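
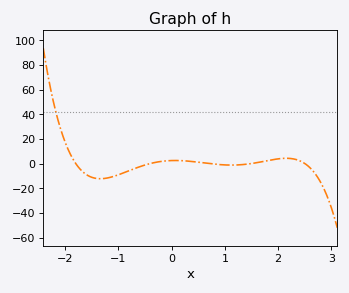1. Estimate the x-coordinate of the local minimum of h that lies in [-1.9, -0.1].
-1.3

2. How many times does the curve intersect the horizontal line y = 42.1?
1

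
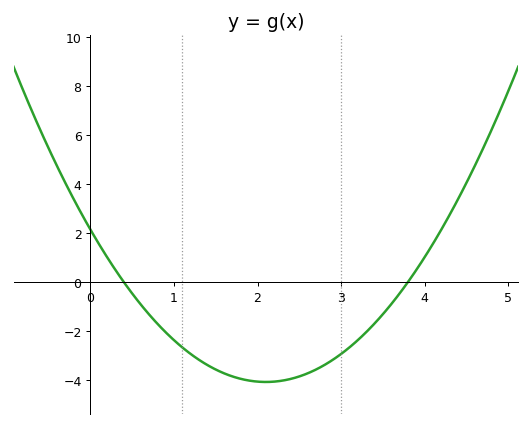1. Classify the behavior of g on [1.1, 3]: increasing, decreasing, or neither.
neither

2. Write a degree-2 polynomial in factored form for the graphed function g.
y = 1.41(x - 0.4)(x - 3.8)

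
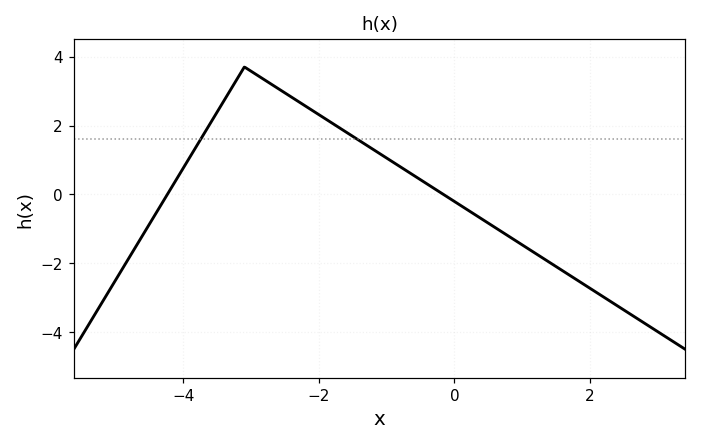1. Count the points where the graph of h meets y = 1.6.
2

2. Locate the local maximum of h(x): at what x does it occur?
-3.1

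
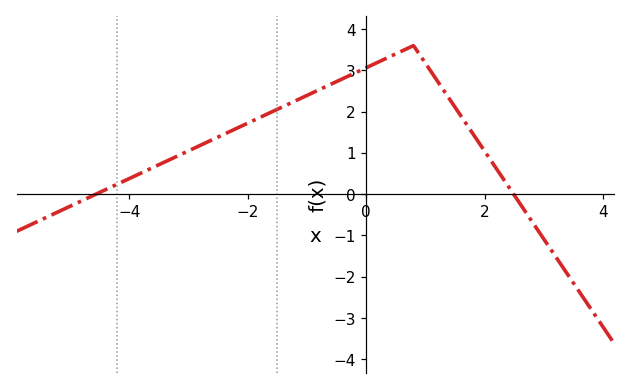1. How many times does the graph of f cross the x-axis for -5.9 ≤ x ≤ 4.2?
2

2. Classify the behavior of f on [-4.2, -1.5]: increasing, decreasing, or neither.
increasing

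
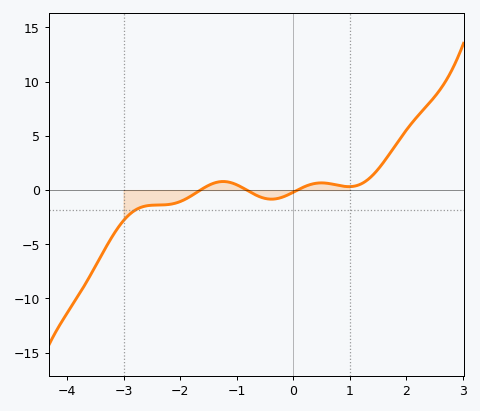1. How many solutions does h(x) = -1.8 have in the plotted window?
1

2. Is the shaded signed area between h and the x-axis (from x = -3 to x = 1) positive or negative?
negative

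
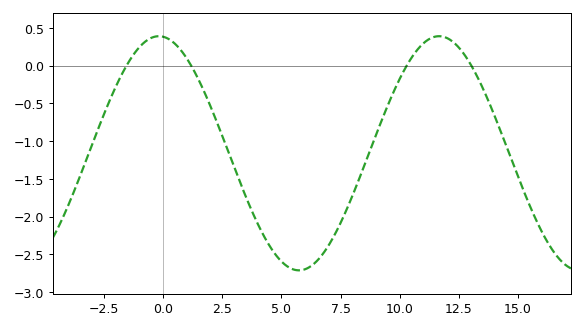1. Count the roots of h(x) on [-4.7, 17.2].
4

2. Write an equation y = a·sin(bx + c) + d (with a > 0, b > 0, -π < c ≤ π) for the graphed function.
y = 1.55sin(0.53x + 1.7) - 1.16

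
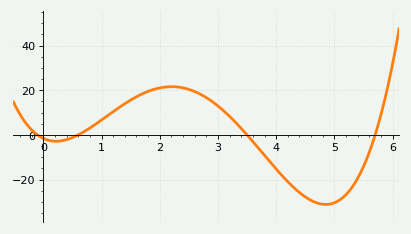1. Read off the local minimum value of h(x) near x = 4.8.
-32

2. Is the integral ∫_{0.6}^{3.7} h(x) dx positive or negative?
positive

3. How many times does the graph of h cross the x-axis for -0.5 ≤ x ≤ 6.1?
4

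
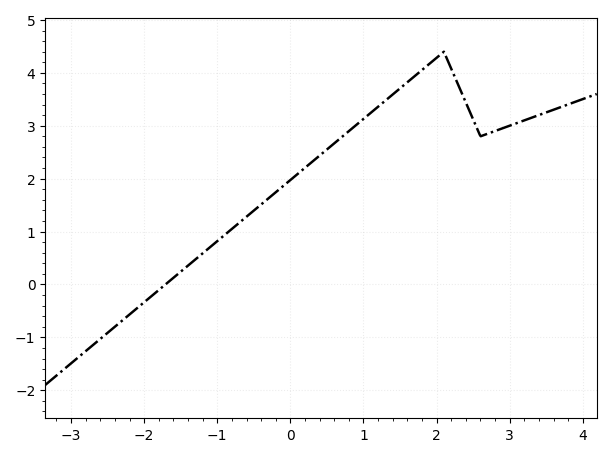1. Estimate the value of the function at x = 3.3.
3.15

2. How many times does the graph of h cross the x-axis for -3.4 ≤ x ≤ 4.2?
1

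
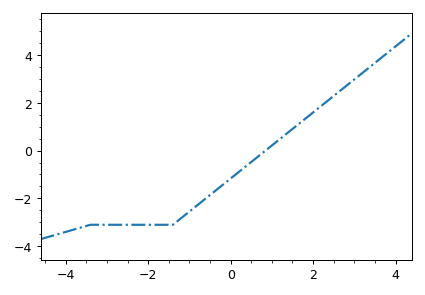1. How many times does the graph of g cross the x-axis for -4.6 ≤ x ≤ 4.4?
1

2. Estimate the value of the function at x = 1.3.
0.625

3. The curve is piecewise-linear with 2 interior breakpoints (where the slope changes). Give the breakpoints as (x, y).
(-3.4, -3.1); (-1.4, -3.1)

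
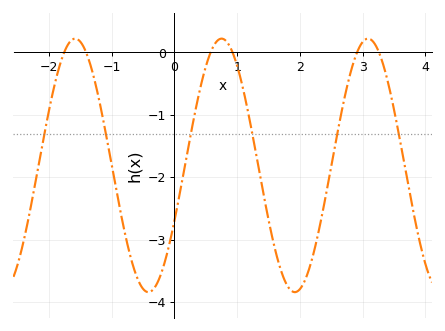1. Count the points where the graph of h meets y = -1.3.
6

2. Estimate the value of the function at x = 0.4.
-0.6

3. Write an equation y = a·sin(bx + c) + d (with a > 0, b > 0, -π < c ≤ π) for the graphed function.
y = 2.03sin(2.7x - 0.45) - 1.81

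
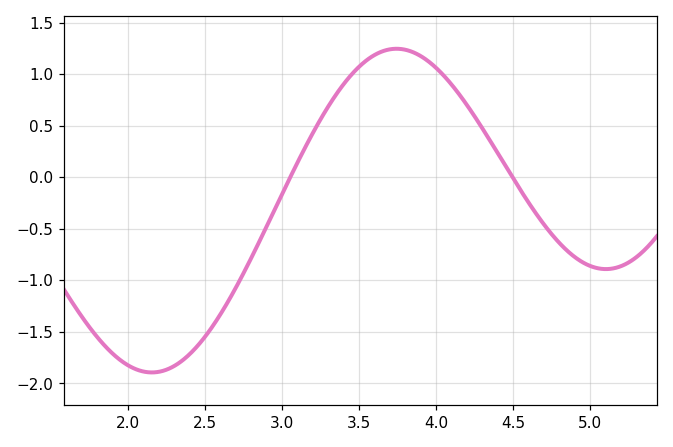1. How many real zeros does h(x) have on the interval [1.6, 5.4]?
2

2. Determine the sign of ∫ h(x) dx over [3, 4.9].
positive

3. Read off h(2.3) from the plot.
-1.83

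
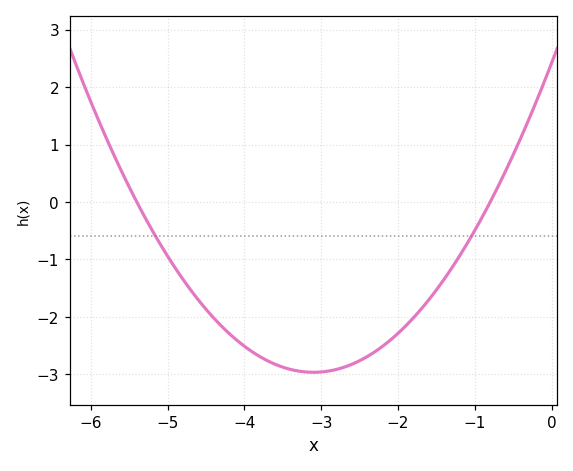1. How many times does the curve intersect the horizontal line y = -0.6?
2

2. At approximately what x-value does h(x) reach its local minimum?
-3.1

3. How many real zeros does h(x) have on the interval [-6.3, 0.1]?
2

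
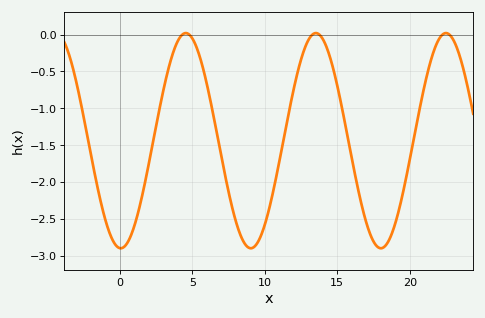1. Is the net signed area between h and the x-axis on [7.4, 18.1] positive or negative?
negative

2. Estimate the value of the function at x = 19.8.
-1.9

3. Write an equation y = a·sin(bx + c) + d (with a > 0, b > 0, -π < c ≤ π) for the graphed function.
y = 1.46sin(0.7x - 1.6) - 1.44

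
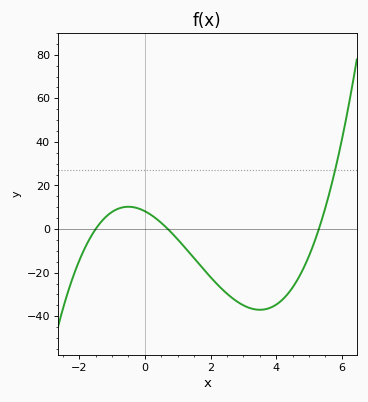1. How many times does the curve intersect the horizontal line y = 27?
1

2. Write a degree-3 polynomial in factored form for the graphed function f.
y = 1.47(x + 1.5)(x - 0.7)(x - 5.3)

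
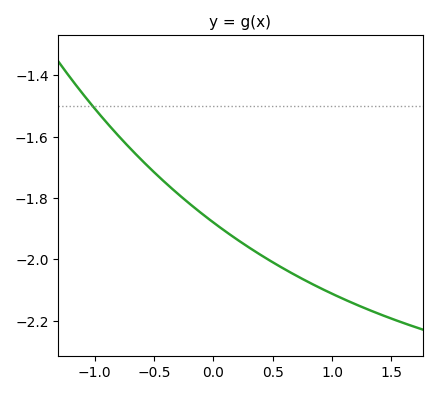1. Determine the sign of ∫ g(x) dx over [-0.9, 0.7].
negative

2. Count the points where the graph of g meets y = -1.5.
1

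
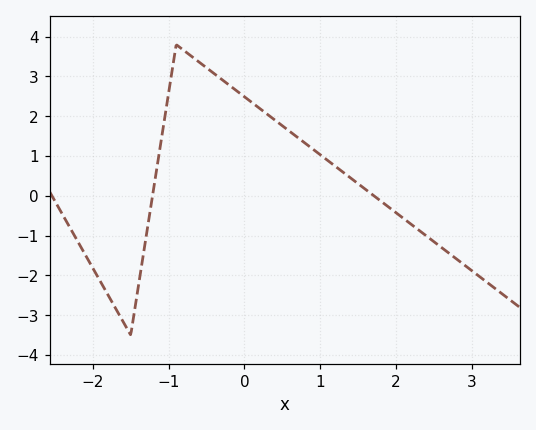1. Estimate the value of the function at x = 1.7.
0.015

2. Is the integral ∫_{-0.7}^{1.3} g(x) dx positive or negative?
positive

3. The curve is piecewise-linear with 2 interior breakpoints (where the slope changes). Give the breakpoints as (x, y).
(-1.5, -3.5); (-0.9, 3.8)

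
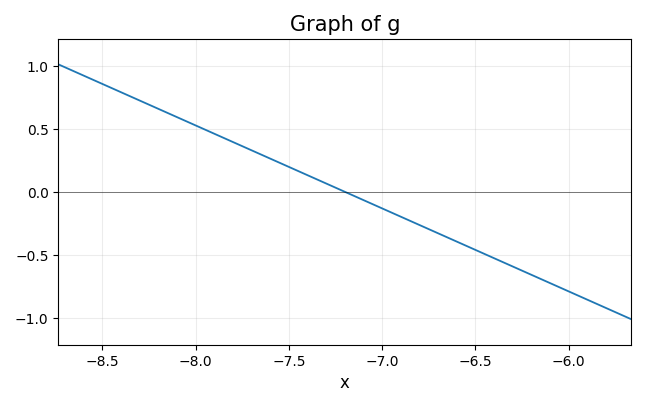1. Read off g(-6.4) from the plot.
-0.55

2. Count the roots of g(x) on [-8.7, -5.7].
1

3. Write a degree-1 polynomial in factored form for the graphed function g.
y = -0.66(x + 7.2)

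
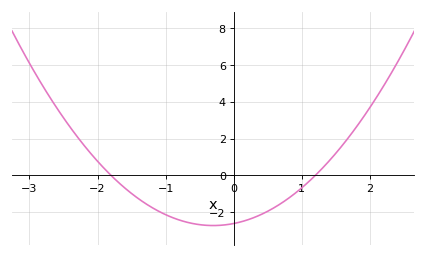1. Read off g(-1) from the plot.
-2.2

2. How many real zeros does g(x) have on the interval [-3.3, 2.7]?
2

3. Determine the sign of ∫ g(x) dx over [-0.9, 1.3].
negative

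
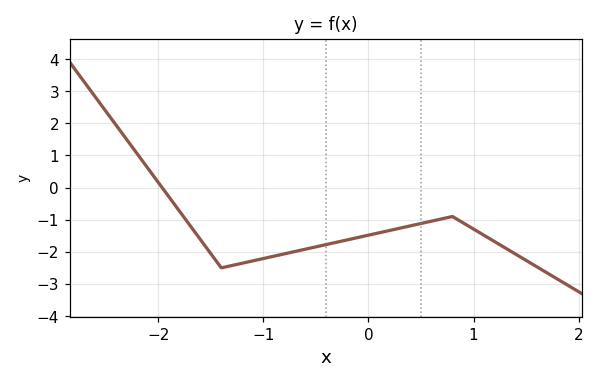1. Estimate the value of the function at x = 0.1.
-1.4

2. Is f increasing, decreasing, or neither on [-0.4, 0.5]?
increasing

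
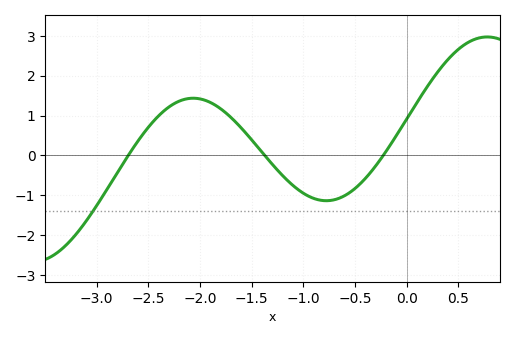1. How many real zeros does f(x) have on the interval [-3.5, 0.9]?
3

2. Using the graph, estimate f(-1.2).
-0.5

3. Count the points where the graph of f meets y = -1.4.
1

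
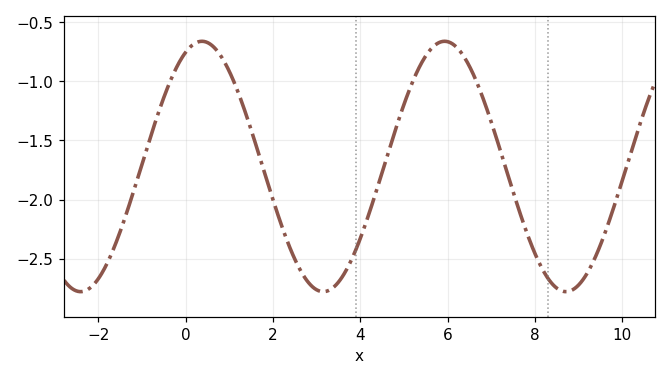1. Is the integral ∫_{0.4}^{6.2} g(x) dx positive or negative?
negative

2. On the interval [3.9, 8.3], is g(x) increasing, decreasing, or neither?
neither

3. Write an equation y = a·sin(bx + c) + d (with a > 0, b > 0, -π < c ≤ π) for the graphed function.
y = 1.06sin(1.1x + 1.2) - 1.72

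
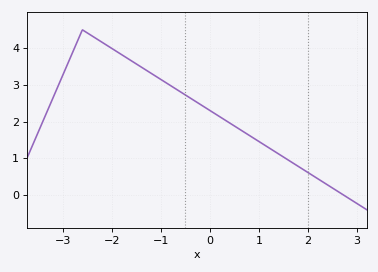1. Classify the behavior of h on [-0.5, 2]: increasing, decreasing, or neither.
decreasing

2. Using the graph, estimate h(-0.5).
2.7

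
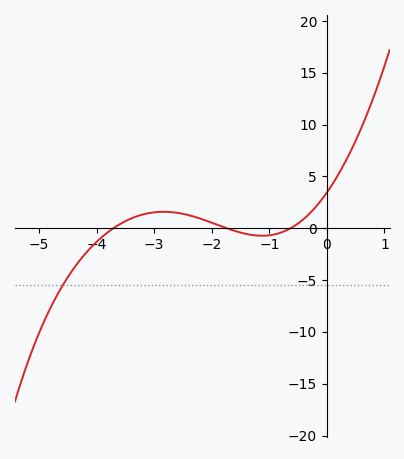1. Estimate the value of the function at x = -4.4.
-3.89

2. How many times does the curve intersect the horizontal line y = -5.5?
1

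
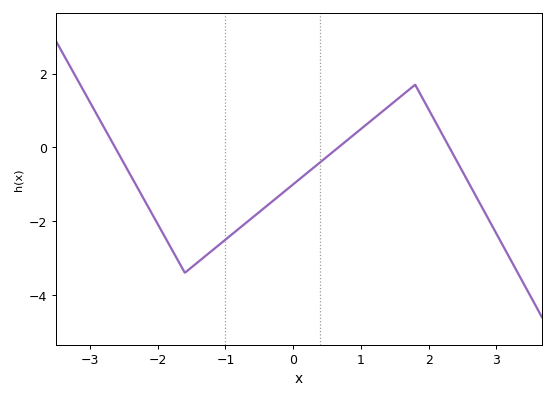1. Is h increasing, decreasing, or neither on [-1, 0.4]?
increasing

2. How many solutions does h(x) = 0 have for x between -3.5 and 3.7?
3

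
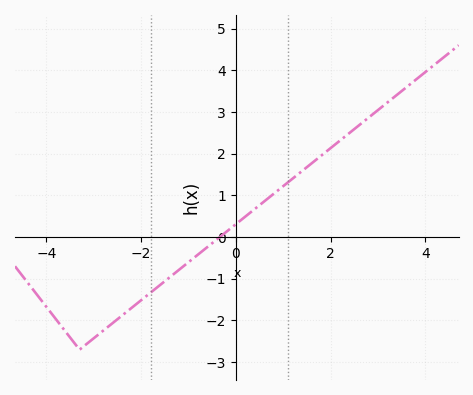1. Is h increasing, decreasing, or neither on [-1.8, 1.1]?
increasing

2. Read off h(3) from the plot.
3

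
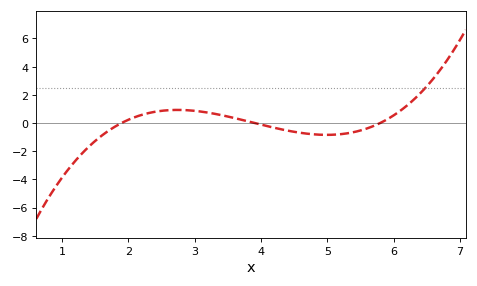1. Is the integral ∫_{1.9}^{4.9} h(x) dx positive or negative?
positive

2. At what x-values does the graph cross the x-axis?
1.9, 3.9, 5.8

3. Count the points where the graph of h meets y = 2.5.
1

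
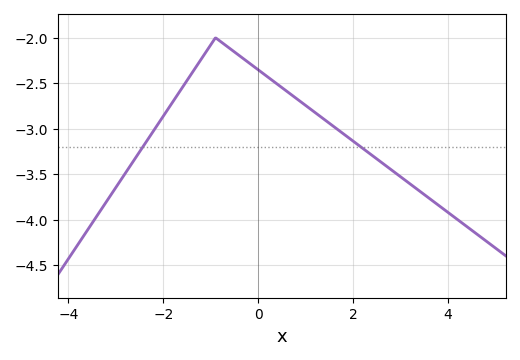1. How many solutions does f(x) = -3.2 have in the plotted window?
2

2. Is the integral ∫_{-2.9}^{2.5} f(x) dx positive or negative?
negative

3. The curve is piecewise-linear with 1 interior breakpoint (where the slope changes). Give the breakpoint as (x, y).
(-0.9, -2)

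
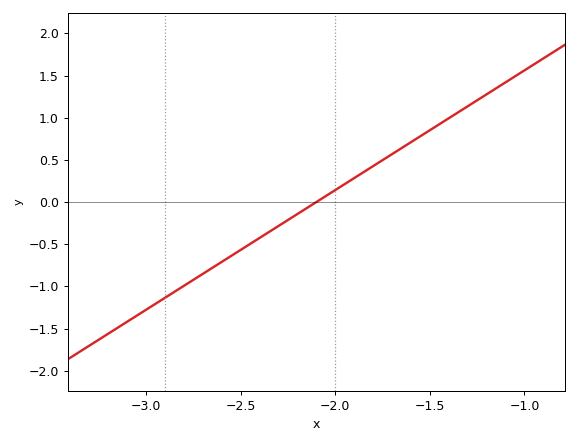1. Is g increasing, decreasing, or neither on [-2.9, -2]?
increasing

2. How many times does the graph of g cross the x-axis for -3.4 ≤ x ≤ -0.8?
1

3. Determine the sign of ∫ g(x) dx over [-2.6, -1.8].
negative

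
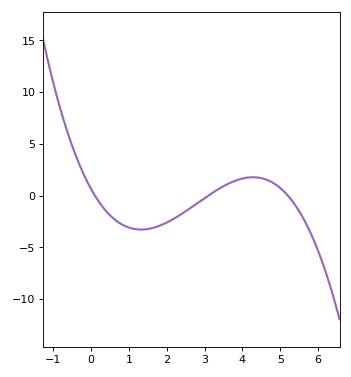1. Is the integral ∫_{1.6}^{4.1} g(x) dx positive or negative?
negative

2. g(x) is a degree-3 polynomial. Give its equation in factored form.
y = -0.39(x - 0.1)(x - 3.1)(x - 5.2)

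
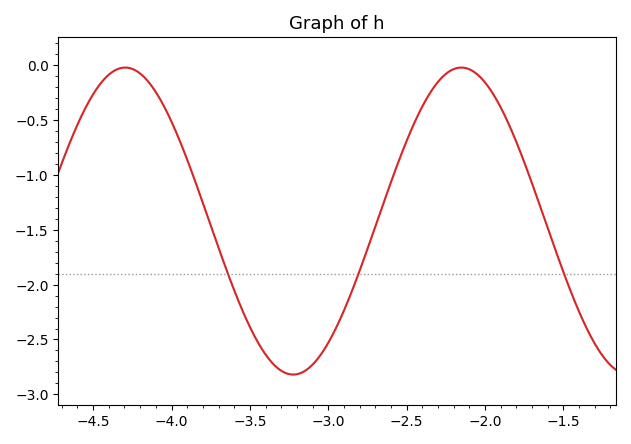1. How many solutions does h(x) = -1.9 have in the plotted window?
3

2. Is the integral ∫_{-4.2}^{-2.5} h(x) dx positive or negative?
negative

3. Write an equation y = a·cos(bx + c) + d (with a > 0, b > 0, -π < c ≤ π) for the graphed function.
y = 1.4cos(2.93x + 0.02) - 1.42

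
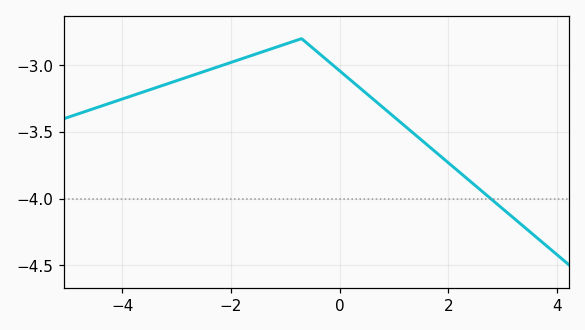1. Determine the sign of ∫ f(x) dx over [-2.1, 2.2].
negative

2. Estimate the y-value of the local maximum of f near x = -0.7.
-2.8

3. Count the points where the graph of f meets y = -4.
1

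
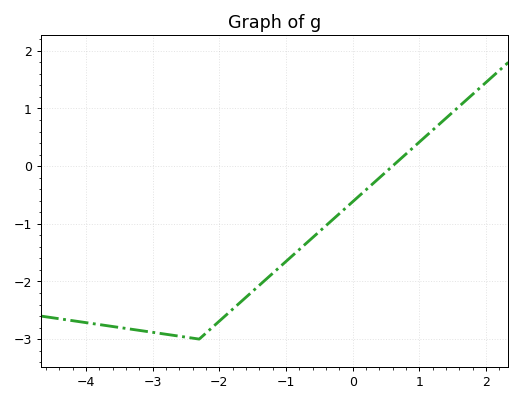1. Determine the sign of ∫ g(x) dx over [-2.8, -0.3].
negative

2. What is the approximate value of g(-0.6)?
-1.2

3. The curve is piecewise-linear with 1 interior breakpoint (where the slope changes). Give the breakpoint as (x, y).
(-2.3, -3)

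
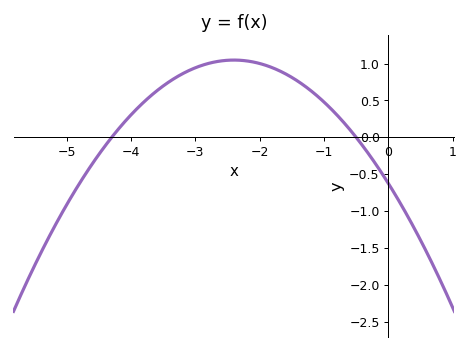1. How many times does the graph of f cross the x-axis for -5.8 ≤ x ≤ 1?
2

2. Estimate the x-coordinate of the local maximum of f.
-2.4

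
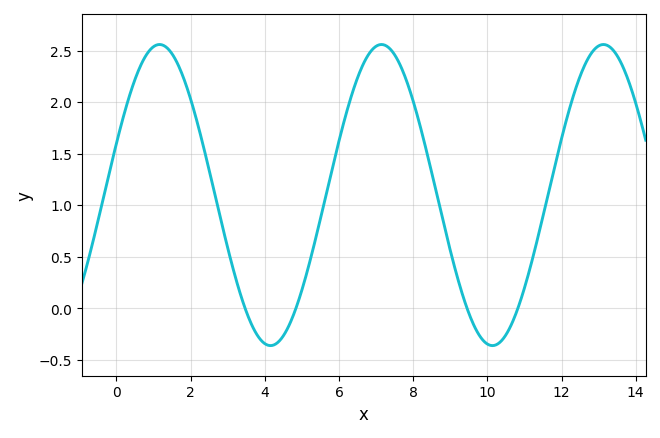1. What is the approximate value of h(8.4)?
1.47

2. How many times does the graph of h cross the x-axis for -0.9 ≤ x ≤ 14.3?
4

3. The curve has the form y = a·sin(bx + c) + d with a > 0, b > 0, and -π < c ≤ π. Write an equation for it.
y = 1.46sin(1.05x + 0.35) + 1.1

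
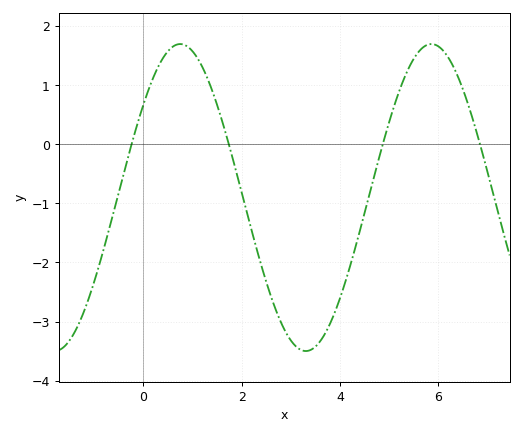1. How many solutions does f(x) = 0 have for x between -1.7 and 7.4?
4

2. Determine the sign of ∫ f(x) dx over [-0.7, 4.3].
negative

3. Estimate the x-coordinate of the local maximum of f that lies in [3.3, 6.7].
5.86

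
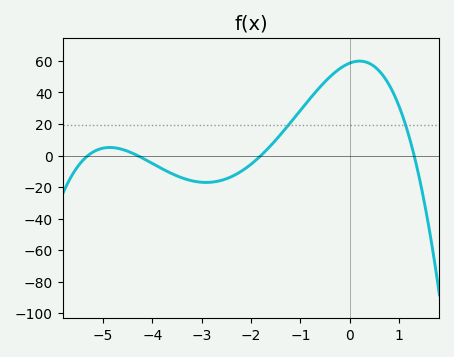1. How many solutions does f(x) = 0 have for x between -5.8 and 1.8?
4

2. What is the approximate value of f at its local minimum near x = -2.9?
-17.1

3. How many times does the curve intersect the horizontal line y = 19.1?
2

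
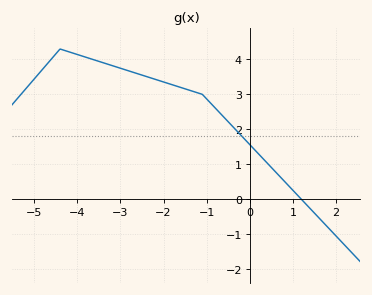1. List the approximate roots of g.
1.19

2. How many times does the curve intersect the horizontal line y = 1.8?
1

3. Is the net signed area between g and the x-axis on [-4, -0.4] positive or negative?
positive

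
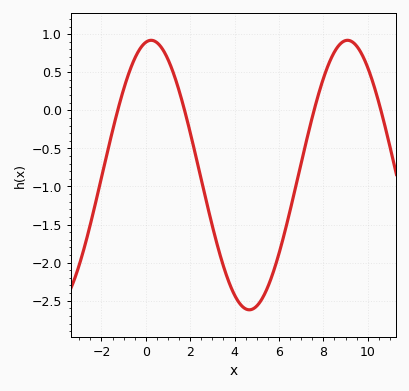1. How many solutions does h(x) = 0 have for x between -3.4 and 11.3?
4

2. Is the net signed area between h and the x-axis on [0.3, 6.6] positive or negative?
negative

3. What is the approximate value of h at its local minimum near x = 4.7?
-2.62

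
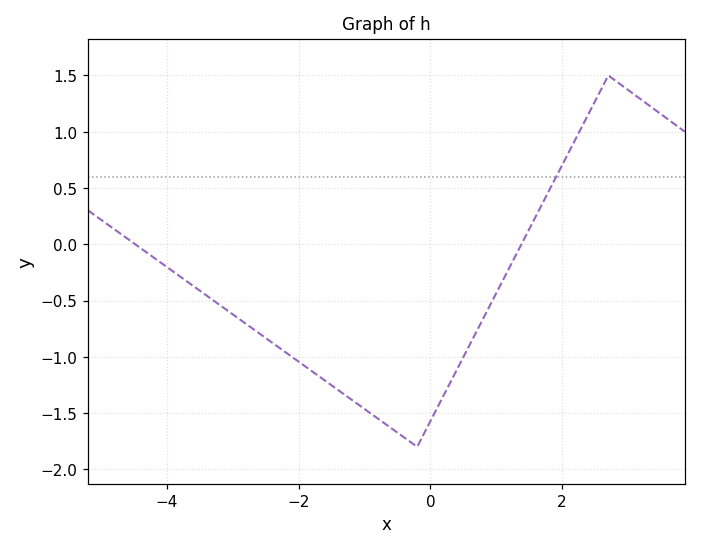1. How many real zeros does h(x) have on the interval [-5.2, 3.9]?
2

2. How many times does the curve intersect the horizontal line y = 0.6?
1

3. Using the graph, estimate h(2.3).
1.05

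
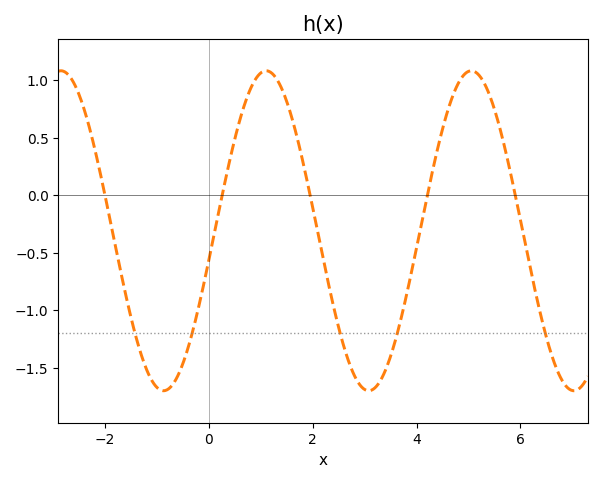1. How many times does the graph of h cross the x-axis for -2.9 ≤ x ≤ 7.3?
5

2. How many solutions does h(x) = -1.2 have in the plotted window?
5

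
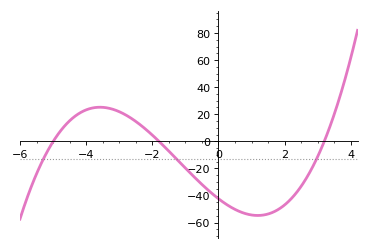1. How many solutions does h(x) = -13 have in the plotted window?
3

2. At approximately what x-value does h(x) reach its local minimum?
1.18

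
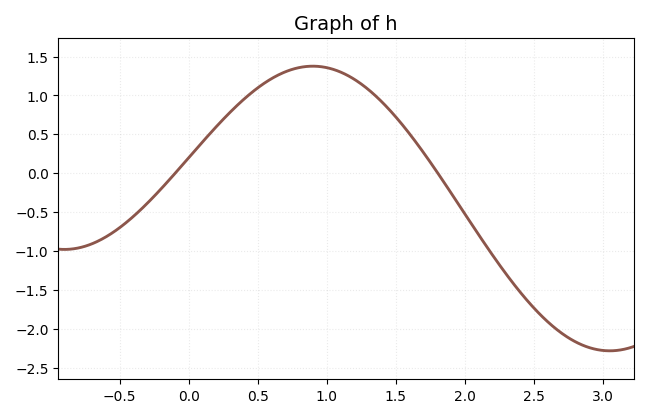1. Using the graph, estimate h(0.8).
1.35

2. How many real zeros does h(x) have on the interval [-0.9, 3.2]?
2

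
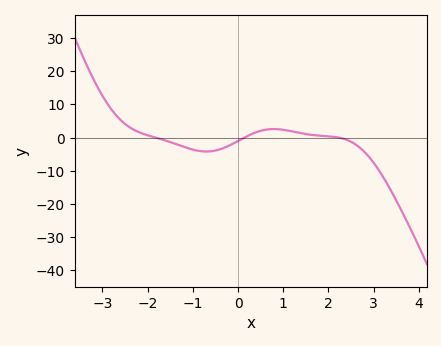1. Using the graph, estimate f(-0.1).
-2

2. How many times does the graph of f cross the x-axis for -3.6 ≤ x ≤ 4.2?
3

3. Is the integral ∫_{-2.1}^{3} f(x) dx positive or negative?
negative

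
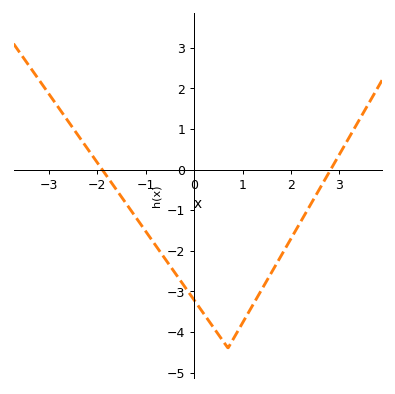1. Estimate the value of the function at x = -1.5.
-0.7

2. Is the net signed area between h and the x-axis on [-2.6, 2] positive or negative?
negative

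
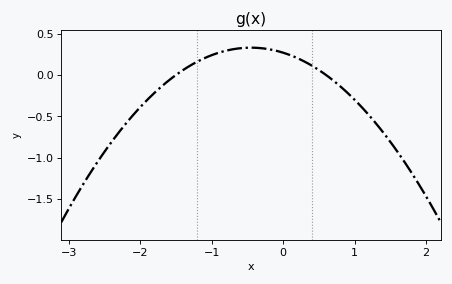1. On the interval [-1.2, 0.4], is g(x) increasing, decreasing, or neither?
neither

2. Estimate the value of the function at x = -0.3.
0.3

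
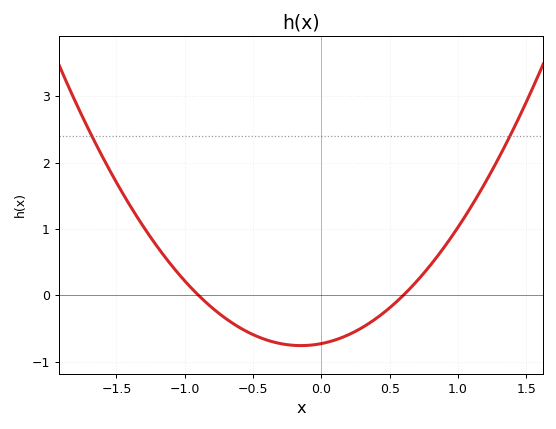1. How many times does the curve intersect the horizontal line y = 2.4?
2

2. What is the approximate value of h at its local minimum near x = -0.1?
-0.759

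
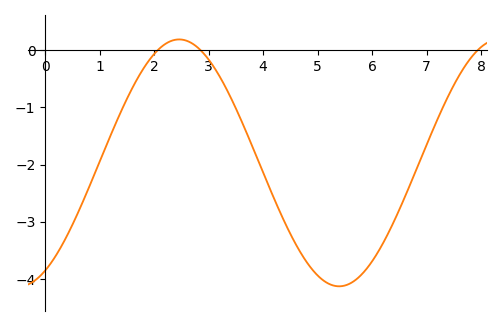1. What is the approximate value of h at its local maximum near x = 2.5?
0.19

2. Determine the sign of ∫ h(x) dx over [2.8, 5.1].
negative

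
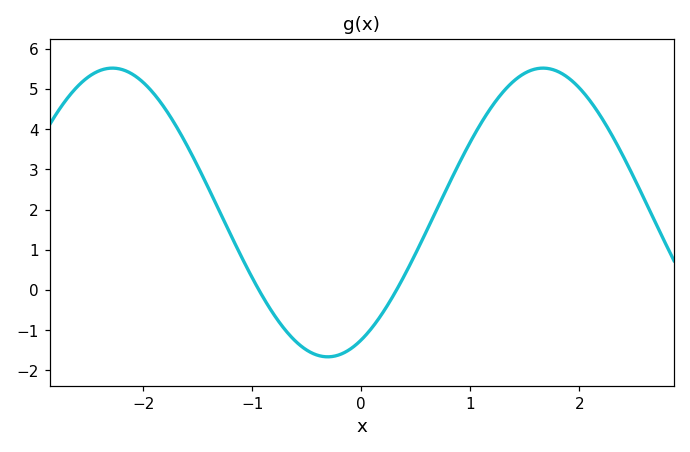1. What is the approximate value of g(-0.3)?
-1.66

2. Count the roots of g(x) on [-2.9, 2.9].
2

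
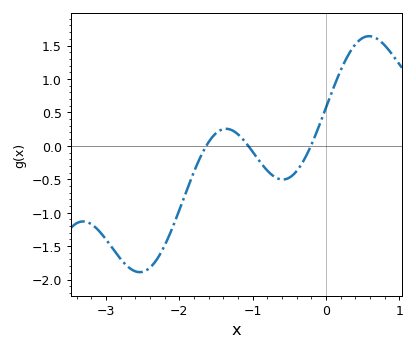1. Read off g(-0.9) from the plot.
-0.25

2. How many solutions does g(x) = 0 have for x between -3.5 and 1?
3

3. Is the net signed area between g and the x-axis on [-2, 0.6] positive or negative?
positive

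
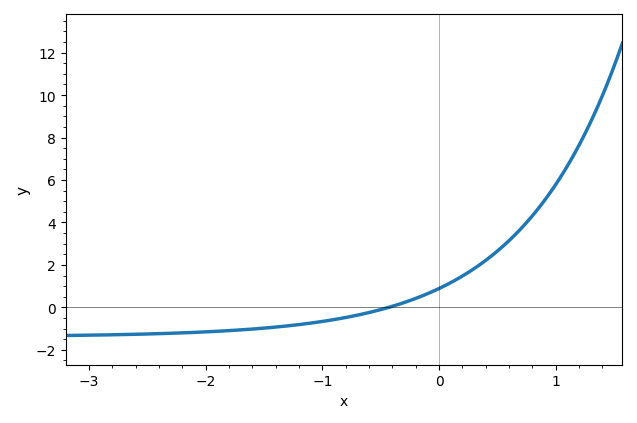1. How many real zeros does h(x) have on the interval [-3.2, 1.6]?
1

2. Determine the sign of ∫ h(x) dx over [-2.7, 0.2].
negative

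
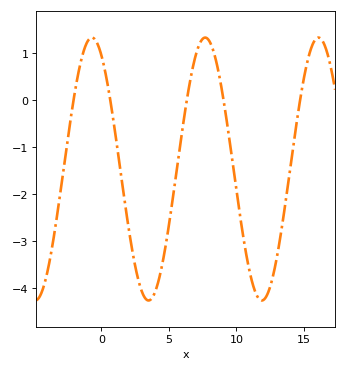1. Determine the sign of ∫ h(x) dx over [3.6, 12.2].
negative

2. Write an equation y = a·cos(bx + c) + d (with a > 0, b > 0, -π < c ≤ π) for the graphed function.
y = 2.8cos(0.75x + 0.52) - 1.47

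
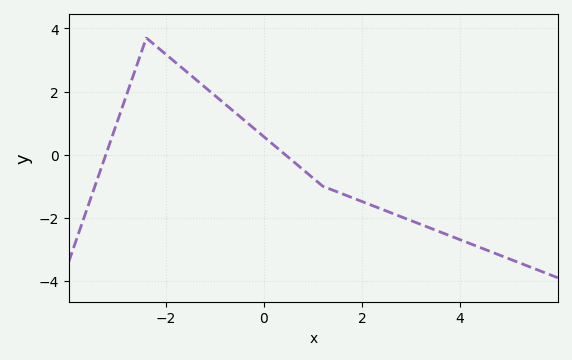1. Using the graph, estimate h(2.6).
-1.85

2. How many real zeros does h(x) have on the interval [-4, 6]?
2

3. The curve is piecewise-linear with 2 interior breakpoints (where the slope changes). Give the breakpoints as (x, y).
(-2.4, 3.7); (1.2, -1)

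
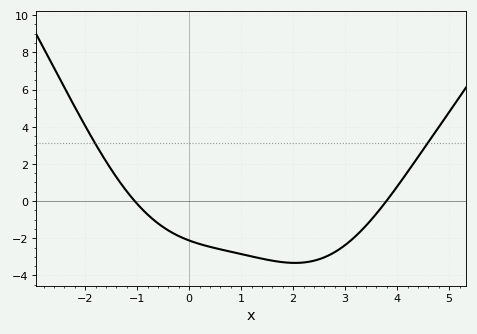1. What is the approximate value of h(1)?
-2.85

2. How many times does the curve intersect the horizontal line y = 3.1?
2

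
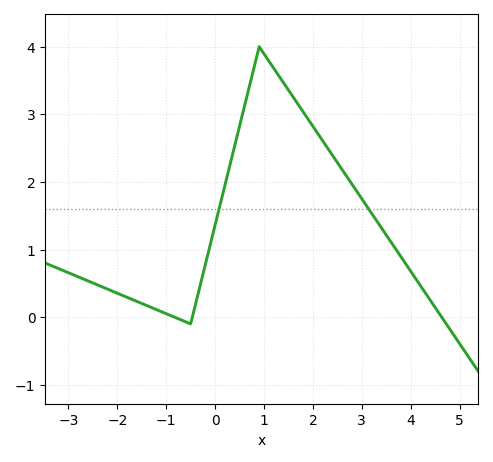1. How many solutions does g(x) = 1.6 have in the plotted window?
2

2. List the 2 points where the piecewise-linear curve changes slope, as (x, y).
(-0.5, -0.1); (0.9, 4)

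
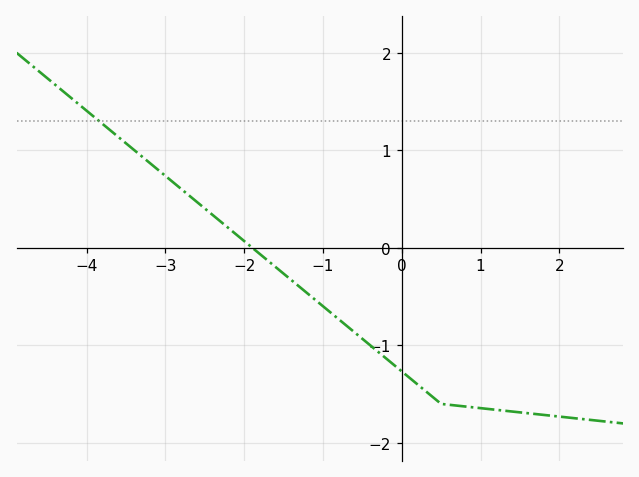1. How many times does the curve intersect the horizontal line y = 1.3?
1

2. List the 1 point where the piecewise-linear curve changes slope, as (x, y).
(0.5, -1.6)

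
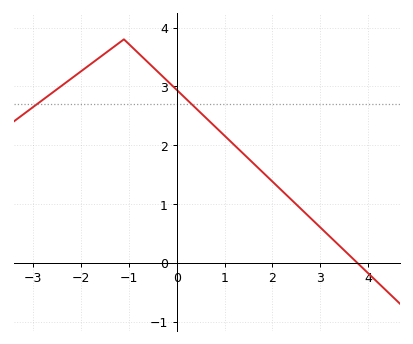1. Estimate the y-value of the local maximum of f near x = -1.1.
3.8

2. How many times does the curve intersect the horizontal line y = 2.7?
2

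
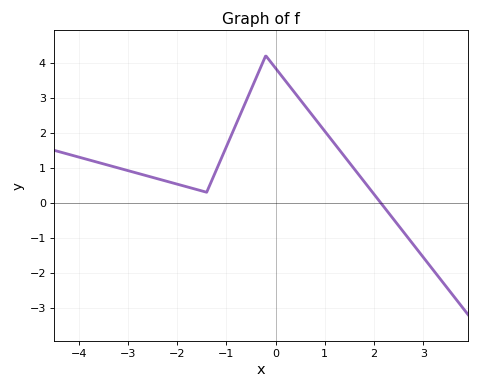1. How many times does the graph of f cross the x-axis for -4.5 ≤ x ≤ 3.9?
1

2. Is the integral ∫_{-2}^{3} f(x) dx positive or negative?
positive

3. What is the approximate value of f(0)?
3.84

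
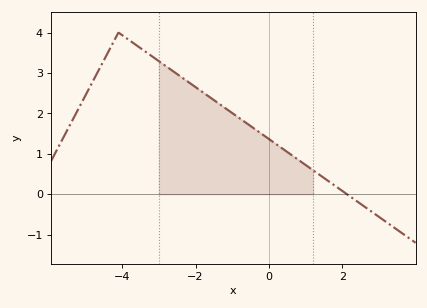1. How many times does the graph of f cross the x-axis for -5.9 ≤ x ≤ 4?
1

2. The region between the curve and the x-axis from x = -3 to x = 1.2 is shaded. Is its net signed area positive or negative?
positive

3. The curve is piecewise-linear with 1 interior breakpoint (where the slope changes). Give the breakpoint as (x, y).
(-4.1, 4)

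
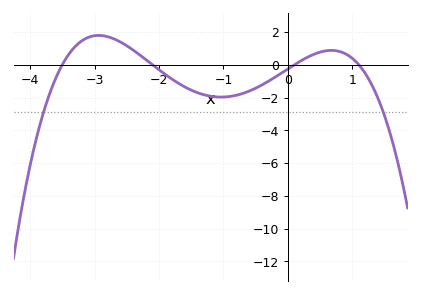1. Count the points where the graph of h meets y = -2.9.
2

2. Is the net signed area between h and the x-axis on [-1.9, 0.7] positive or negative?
negative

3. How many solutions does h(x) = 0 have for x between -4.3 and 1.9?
4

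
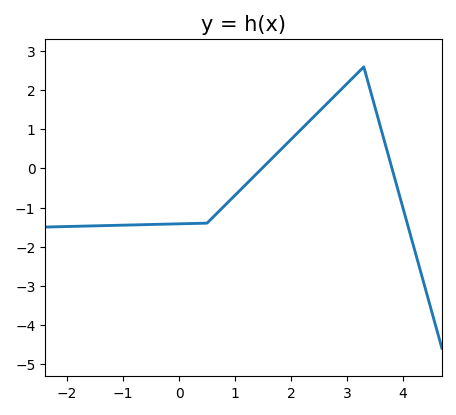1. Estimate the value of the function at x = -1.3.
-1.46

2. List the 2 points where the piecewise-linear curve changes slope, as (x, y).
(0.5, -1.4); (3.3, 2.6)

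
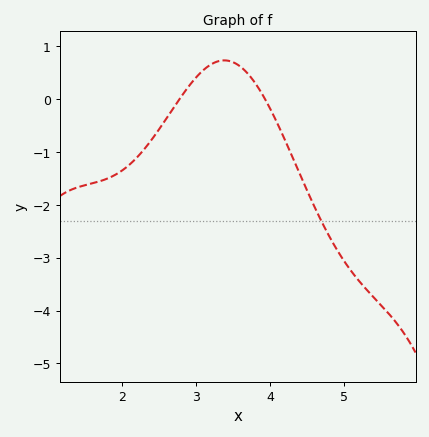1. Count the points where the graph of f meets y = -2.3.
1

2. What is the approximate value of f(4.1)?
-0.48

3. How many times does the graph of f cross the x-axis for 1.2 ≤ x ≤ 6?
2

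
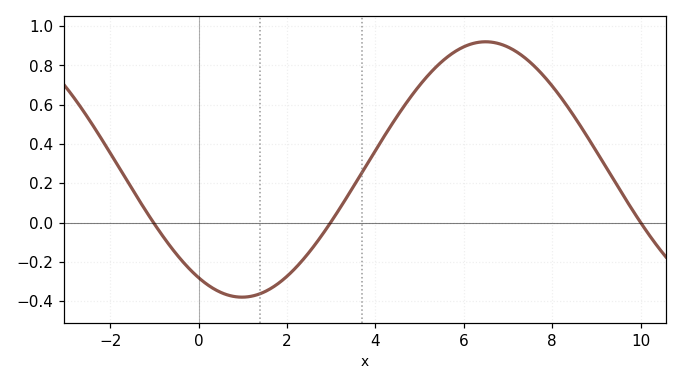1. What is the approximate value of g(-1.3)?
0.097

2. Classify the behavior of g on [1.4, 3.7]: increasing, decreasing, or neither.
increasing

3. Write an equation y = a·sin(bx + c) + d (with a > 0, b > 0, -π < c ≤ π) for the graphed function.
y = 0.65sin(0.57x - 2.13) + 0.27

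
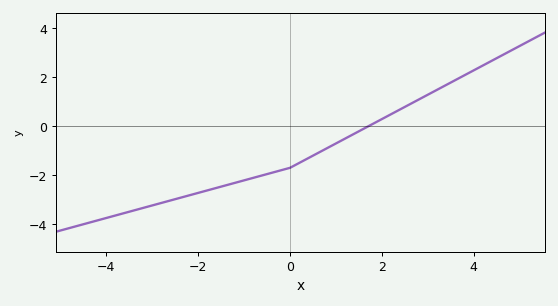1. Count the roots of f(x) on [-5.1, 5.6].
1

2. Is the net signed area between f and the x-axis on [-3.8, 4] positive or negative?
negative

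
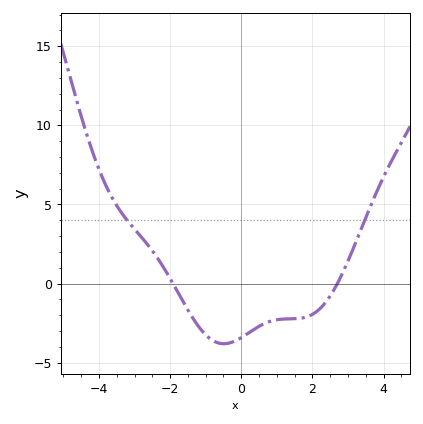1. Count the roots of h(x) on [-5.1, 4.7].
2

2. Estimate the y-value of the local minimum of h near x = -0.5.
-4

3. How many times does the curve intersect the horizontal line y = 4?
2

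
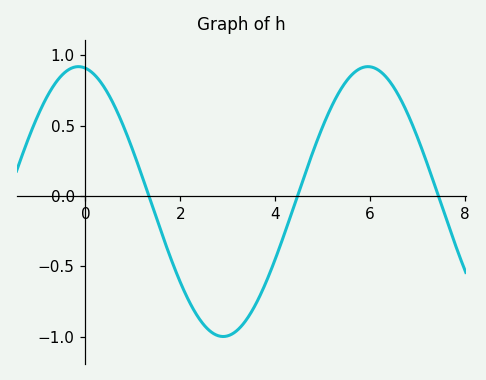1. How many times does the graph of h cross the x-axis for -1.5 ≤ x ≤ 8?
3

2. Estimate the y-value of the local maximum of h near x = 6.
0.92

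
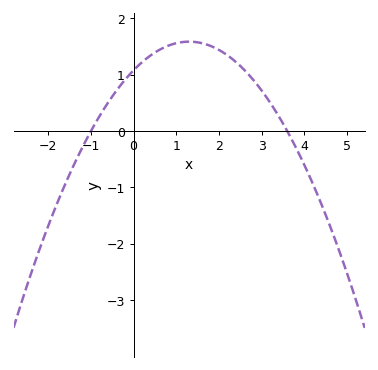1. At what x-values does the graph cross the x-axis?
-1, 3.6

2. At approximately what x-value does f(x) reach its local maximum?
1.4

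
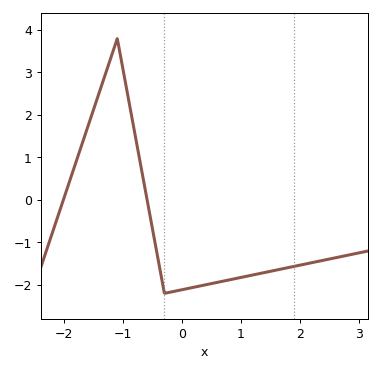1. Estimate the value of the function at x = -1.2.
3.4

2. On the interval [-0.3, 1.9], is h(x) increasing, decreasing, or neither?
increasing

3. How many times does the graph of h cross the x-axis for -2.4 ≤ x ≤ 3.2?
2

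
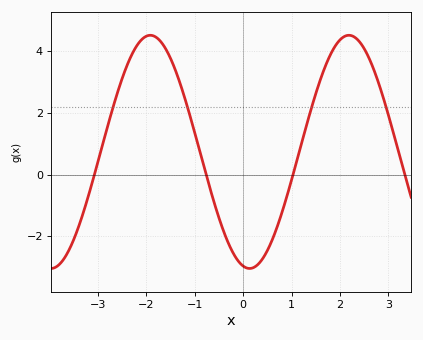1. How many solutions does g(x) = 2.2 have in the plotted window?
4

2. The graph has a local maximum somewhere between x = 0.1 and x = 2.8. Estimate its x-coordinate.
2.18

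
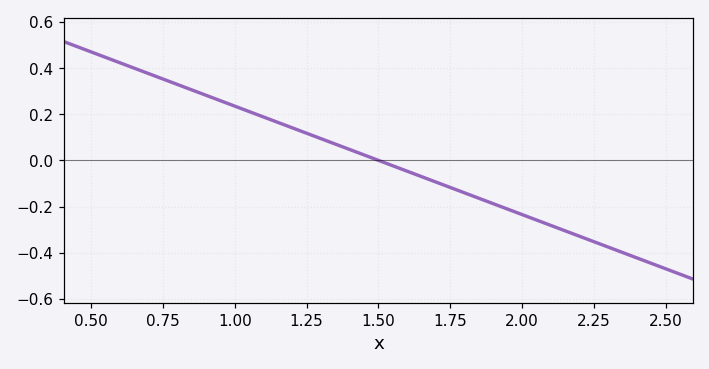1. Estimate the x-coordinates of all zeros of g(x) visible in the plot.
1.5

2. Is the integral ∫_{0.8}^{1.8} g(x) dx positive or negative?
positive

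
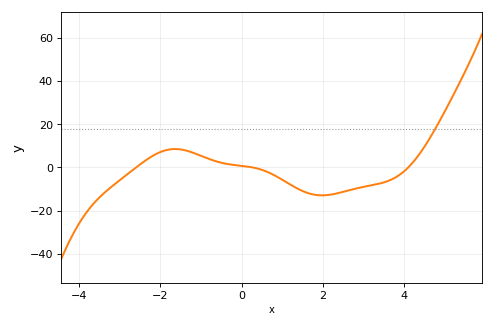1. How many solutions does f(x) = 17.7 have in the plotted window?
1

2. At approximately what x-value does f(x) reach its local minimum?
1.98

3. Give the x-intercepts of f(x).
-2.6, 0.26, 4.1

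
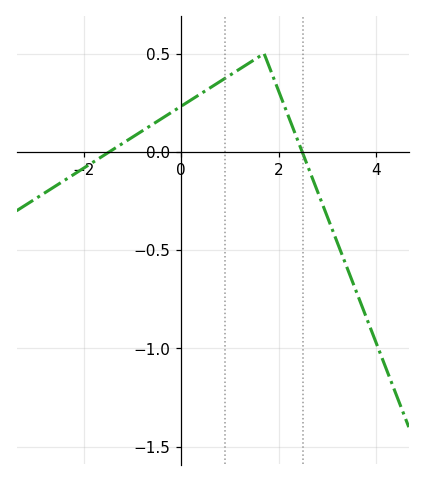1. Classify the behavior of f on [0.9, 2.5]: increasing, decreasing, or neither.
neither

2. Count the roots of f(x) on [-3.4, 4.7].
2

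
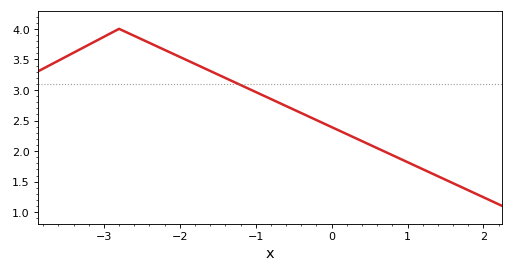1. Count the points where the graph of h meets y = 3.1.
1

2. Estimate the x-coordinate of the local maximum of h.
-2.8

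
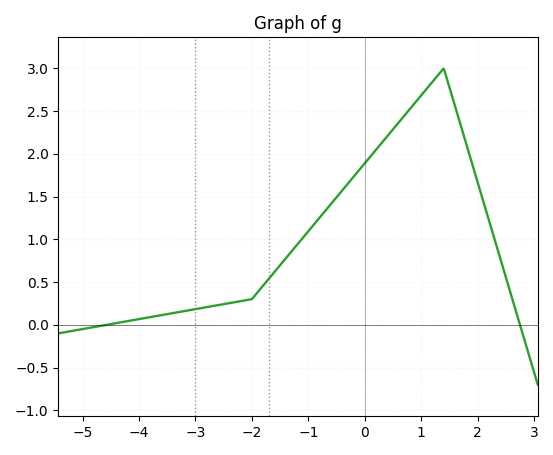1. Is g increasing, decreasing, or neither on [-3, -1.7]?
increasing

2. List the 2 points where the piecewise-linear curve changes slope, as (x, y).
(-2, 0.3); (1.4, 3)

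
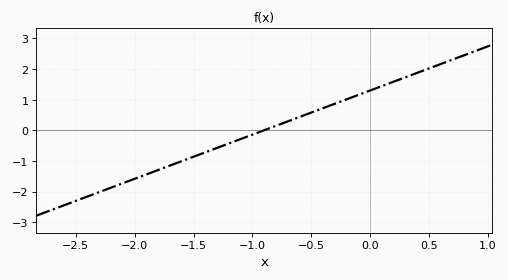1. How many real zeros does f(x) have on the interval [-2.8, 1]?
1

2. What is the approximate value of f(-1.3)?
-0.576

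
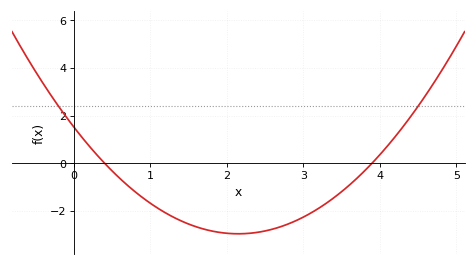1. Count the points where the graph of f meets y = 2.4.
2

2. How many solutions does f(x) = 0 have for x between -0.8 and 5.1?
2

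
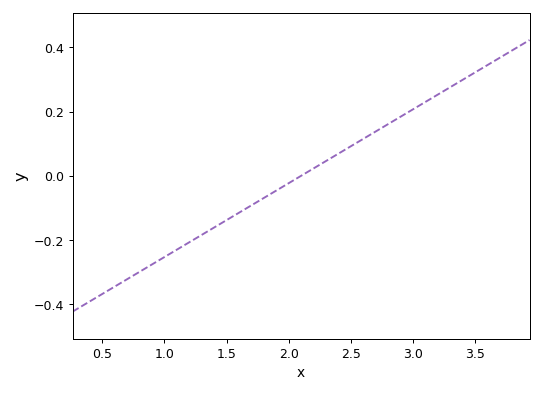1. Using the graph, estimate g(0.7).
-0.32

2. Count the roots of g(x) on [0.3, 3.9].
1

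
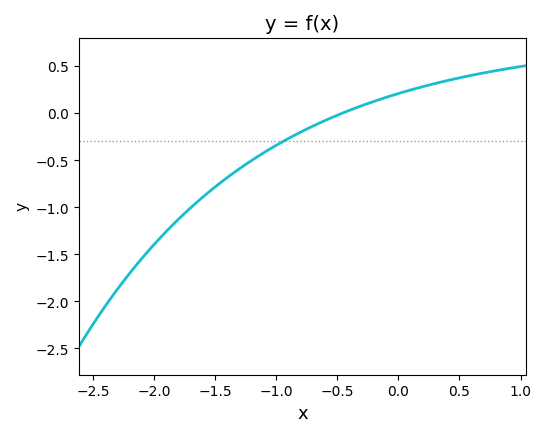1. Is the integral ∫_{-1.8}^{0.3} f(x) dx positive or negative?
negative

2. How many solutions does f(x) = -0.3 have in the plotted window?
1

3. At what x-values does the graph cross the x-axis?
-0.462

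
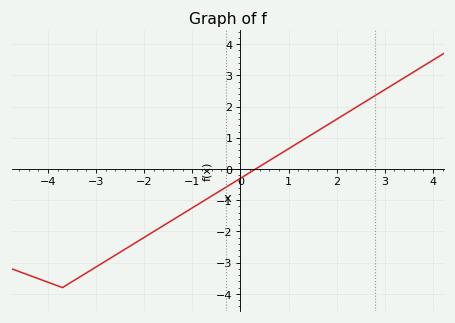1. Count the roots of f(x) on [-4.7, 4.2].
1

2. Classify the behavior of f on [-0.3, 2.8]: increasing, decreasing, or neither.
increasing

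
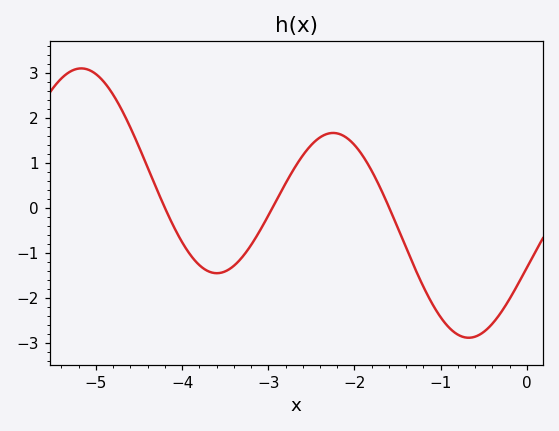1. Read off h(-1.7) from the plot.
0.443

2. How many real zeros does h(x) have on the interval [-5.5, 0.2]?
3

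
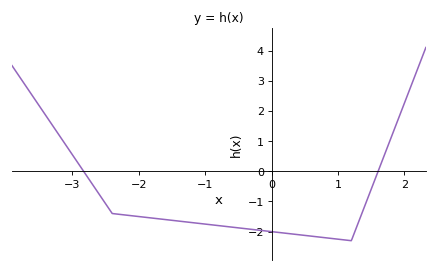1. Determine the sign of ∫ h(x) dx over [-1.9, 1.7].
negative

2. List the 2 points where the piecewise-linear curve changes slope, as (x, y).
(-2.4, -1.4); (1.2, -2.3)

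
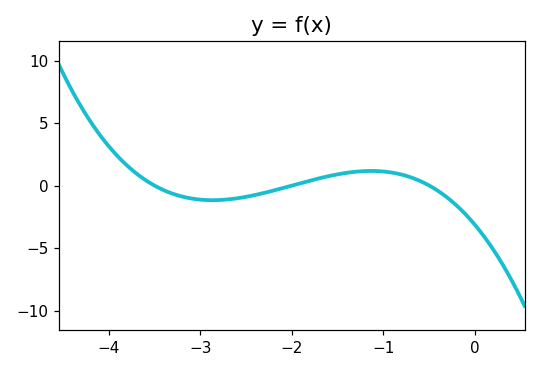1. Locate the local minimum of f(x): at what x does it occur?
-2.9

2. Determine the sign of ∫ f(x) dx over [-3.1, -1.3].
negative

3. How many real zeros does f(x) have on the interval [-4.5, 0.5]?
3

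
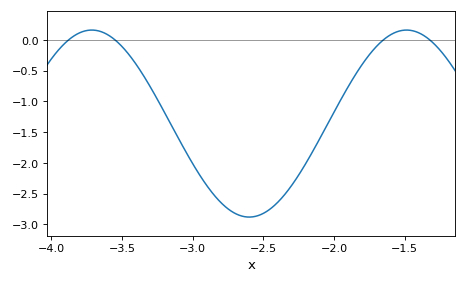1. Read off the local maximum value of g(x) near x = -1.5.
0.16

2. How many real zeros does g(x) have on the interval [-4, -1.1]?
4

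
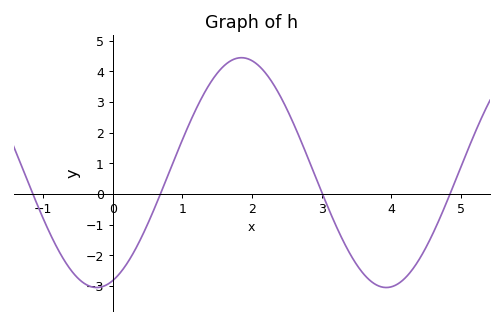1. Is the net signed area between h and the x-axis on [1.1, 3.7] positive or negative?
positive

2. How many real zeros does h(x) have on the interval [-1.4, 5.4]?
4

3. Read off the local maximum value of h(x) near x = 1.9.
4.45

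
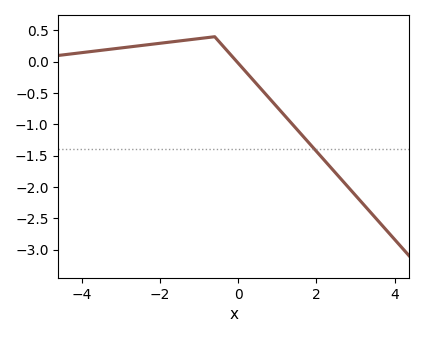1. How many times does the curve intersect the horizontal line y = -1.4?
1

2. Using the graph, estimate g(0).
-0.023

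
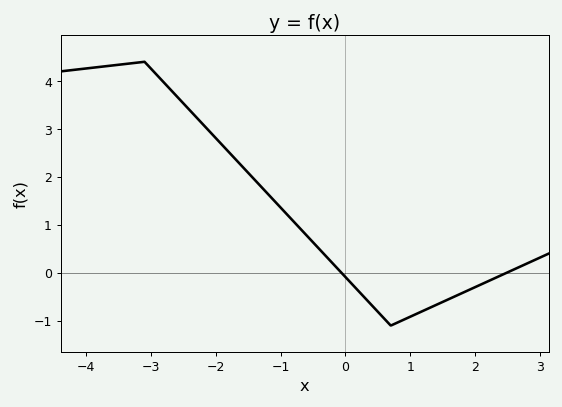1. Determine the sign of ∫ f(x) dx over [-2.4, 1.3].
positive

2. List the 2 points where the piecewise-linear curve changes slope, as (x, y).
(-3.1, 4.4); (0.7, -1.1)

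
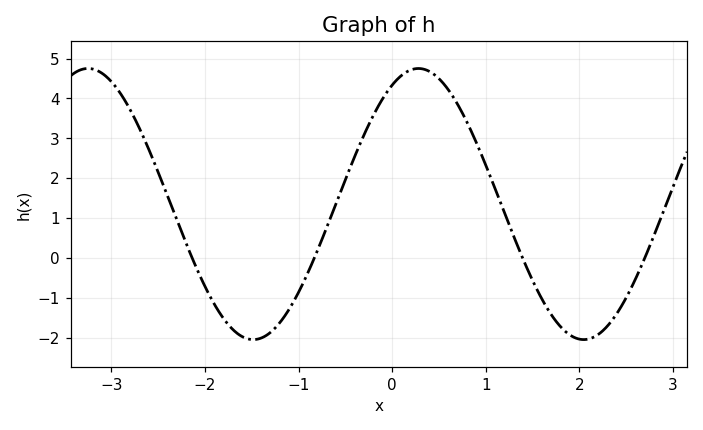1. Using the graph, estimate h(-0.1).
4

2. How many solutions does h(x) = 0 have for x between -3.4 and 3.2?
4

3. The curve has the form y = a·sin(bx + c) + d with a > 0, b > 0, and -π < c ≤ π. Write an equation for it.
y = 3.4sin(1.8x + 1.1) + 1.35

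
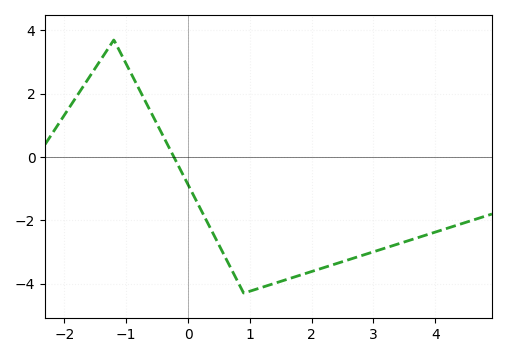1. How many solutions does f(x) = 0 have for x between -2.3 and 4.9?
1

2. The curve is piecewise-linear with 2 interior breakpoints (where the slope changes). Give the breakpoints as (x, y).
(-1.2, 3.7); (0.9, -4.3)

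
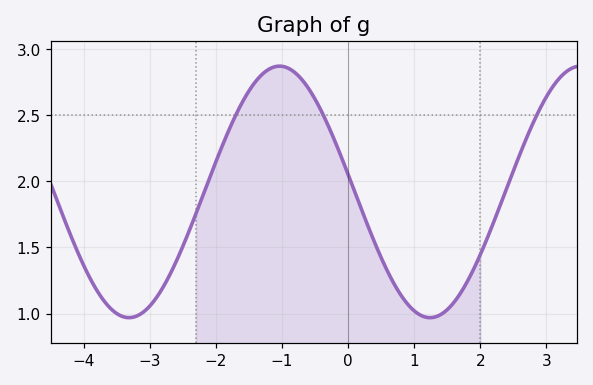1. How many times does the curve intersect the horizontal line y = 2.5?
3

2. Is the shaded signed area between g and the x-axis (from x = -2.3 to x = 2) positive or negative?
positive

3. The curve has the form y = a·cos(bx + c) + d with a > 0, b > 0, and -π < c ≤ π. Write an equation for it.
y = 0.95cos(1.38x + 1.43) + 1.92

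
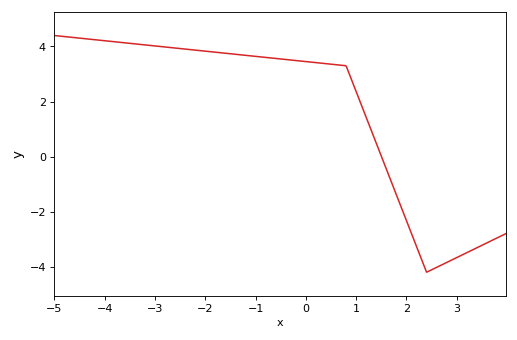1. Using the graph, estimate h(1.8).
-1.39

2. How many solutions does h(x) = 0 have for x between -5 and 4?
1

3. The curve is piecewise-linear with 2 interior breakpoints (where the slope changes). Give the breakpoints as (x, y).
(0.8, 3.3); (2.4, -4.2)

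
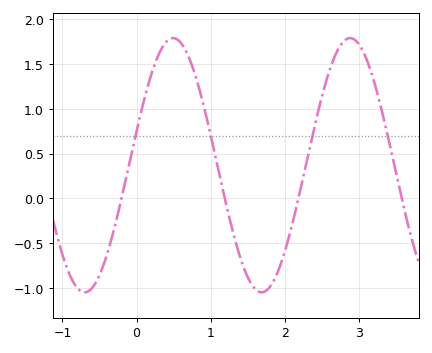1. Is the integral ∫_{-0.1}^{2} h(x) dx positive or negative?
positive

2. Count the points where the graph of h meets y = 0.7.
4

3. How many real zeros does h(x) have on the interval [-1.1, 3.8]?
4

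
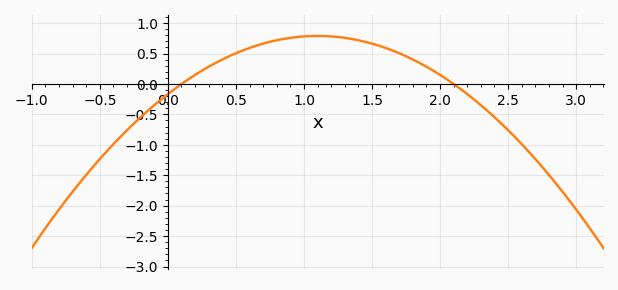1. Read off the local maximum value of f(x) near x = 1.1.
0.8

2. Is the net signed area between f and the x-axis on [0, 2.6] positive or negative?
positive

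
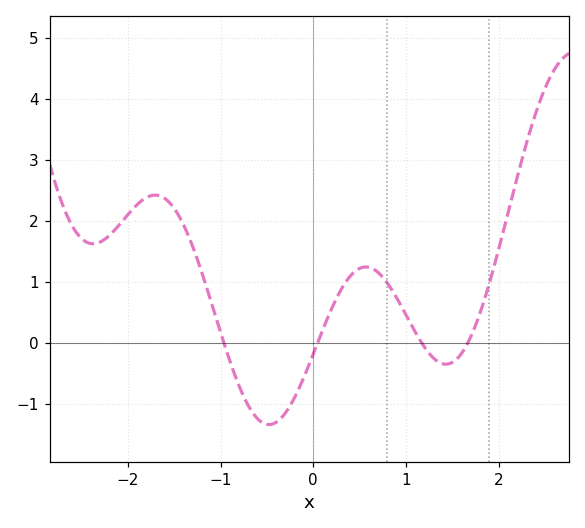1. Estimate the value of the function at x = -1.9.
2.3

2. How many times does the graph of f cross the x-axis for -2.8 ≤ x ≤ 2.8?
4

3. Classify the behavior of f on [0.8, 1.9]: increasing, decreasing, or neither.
neither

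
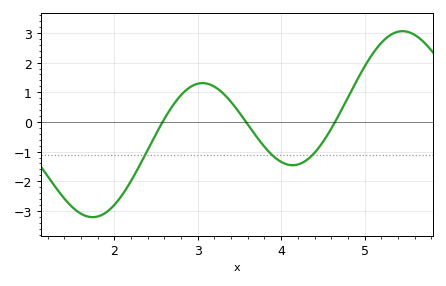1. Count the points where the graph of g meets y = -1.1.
3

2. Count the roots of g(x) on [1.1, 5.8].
3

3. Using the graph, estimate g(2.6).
0.1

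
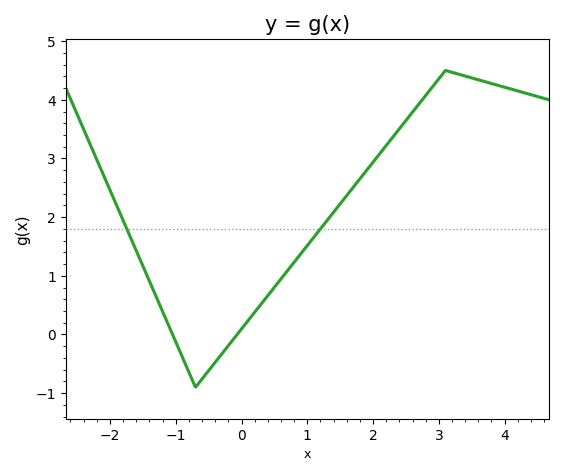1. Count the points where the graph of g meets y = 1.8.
2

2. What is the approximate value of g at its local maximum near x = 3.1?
4.5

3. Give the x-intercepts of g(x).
-1, -0.1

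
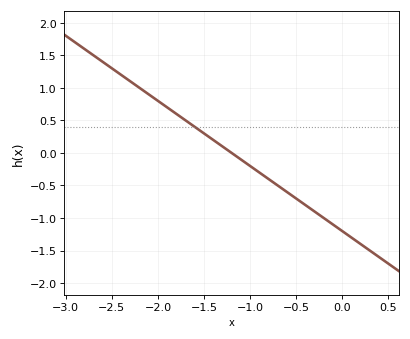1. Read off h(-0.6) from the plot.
-0.6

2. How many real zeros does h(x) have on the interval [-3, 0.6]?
1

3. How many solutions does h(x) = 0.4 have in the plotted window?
1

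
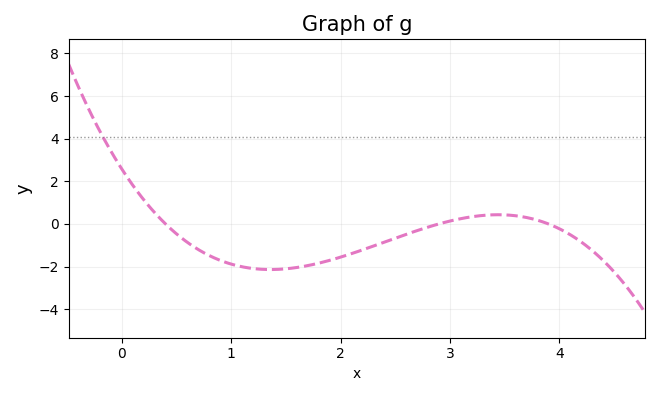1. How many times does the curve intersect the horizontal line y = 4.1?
1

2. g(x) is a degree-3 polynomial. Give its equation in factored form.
y = -0.57(x - 0.4)(x - 2.9)(x - 3.9)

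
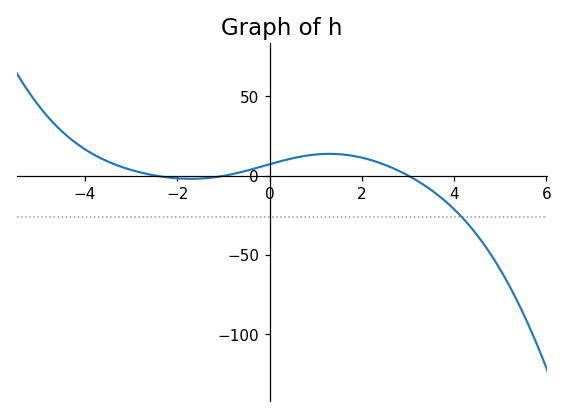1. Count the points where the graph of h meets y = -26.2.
1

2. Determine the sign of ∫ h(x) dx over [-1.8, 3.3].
positive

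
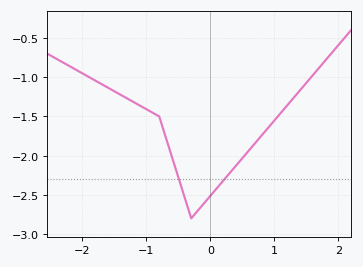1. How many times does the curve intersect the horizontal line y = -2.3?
2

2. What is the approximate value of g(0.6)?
-1.95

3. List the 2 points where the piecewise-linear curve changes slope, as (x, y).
(-0.8, -1.5); (-0.3, -2.8)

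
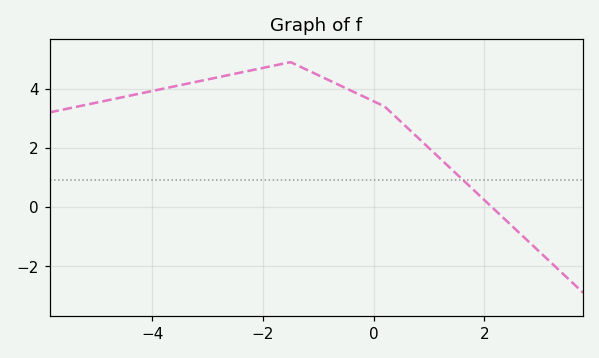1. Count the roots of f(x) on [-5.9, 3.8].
1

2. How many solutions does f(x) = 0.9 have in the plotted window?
1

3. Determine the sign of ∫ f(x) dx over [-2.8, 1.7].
positive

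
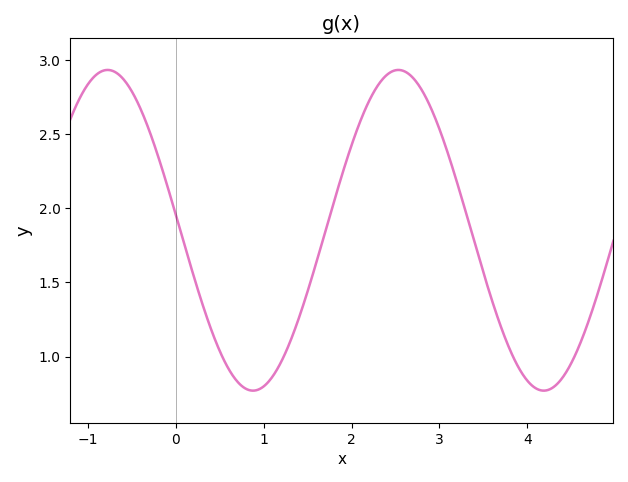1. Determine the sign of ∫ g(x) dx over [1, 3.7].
positive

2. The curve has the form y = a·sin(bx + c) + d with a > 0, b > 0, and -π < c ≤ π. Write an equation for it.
y = 1.08sin(1.9x + 3.04) + 1.85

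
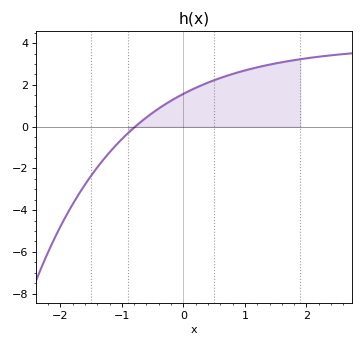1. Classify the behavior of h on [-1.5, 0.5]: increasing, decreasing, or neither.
increasing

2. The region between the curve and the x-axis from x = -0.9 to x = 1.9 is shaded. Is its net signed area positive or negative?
positive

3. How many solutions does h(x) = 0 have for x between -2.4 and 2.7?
1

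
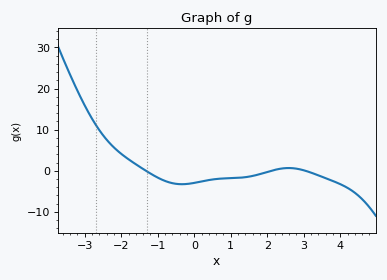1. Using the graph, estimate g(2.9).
0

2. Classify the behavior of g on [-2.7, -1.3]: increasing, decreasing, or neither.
decreasing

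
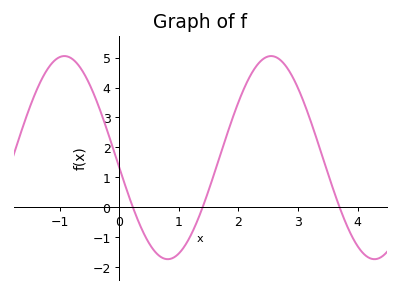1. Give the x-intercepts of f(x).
0.228, 1.4, 3.7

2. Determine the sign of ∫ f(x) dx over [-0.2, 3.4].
positive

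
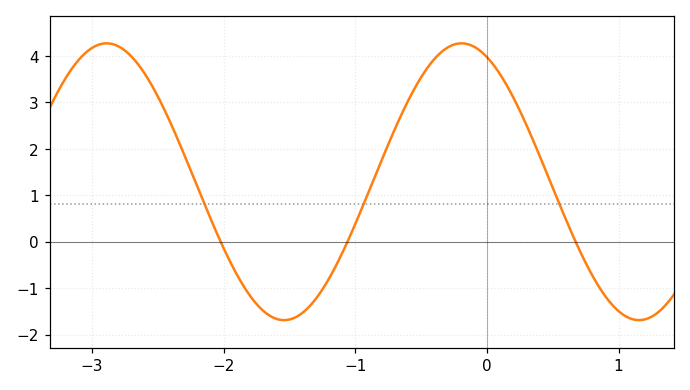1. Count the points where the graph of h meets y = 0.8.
3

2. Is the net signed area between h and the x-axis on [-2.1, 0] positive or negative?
positive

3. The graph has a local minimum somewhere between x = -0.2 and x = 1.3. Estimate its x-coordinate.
1.2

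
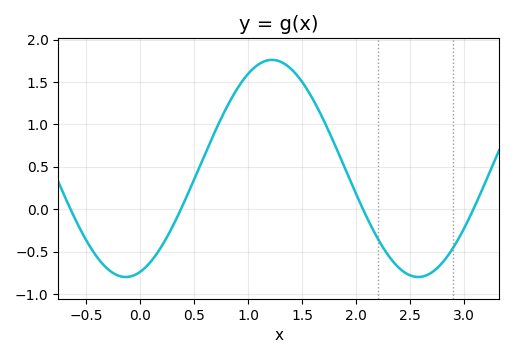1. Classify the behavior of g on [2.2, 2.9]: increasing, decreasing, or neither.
neither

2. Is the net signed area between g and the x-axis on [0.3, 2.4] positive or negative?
positive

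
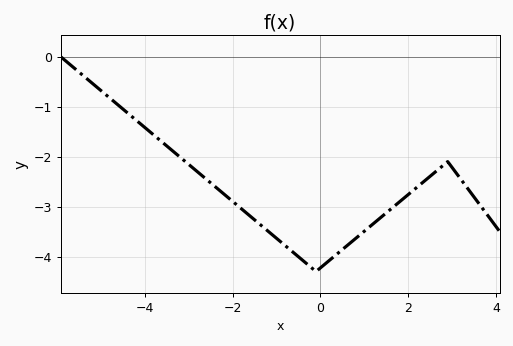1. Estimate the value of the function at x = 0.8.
-3.64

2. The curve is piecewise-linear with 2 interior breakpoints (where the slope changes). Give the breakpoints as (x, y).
(-0.1, -4.3); (2.9, -2.1)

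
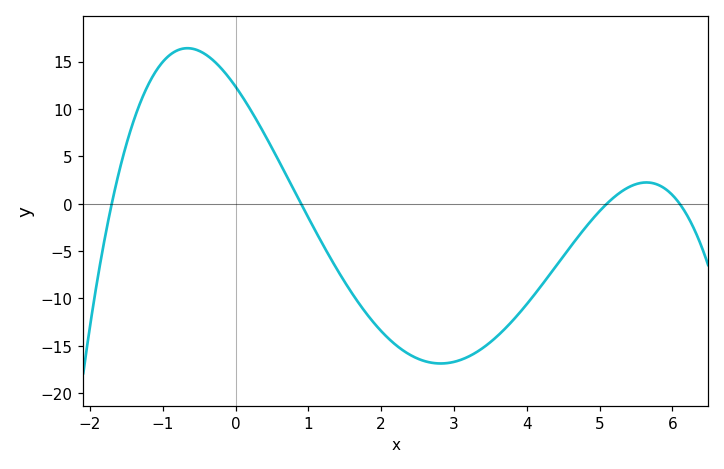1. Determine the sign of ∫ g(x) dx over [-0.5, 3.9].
negative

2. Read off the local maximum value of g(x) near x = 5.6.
2.25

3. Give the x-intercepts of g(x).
-1.7, 0.9, 5.1, 6.1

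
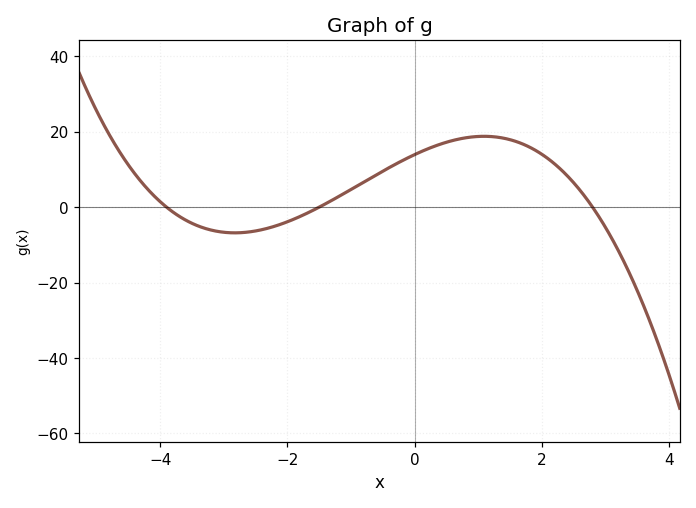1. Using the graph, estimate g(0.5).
17.2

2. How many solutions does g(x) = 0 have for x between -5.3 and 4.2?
3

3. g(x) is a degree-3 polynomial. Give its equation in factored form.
y = -0.85(x + 3.9)(x + 1.5)(x - 2.8)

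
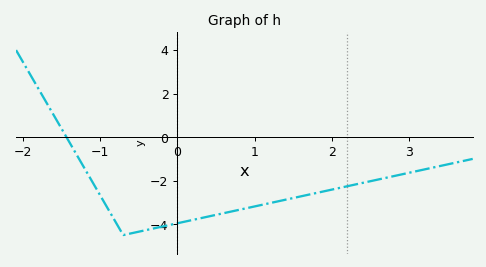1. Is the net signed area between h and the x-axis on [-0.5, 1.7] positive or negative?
negative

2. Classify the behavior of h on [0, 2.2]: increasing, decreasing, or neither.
increasing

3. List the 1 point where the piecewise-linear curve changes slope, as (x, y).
(-0.7, -4.5)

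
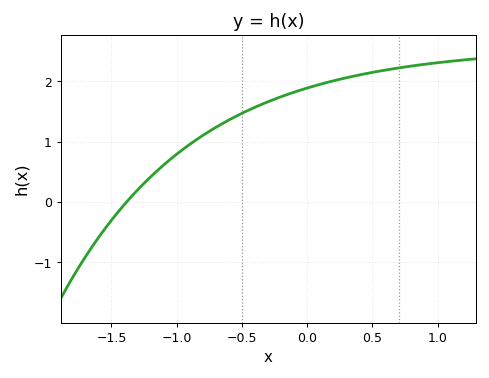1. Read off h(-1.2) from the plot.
0.418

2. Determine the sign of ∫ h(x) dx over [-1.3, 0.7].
positive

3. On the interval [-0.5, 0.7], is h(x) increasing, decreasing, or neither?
increasing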